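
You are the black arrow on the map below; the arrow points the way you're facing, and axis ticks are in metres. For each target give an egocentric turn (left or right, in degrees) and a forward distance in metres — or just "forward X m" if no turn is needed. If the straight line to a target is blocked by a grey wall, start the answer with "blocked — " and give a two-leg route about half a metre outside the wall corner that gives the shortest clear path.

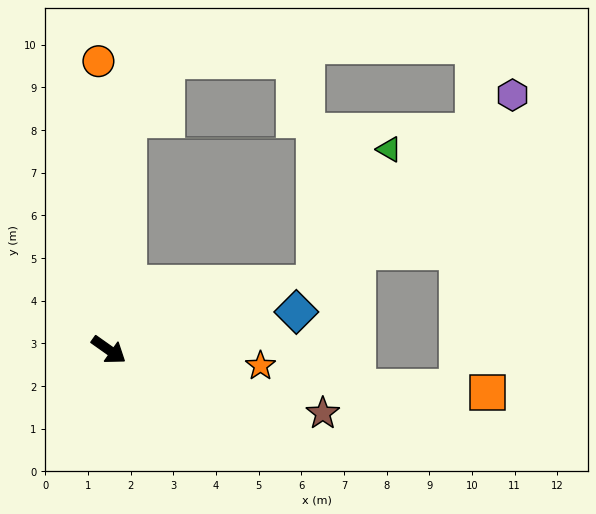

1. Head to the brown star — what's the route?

turn left 19°, forward 5.2 m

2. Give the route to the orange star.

turn left 29°, forward 3.6 m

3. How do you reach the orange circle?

turn left 127°, forward 6.8 m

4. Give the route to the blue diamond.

turn left 47°, forward 4.5 m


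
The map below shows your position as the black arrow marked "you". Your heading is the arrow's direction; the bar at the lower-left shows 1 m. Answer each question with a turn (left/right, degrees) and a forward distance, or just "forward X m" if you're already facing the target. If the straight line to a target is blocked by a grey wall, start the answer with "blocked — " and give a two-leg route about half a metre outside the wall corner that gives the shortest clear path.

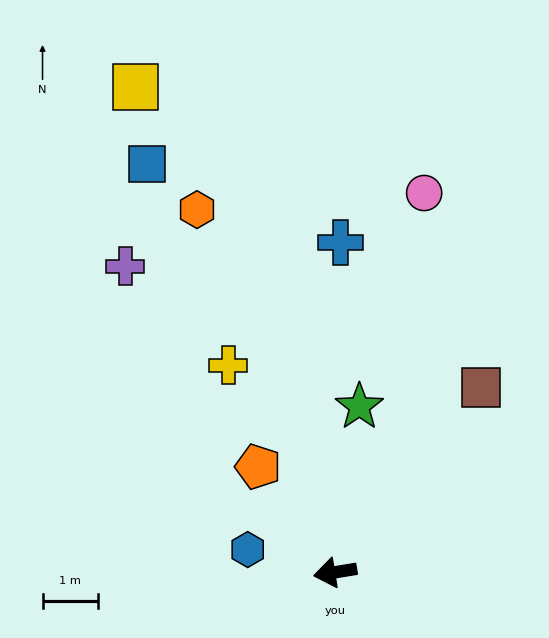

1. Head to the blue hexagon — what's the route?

turn right 24°, forward 1.6 m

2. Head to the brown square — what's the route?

turn right 138°, forward 4.2 m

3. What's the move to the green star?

turn right 108°, forward 3.0 m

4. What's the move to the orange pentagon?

turn right 63°, forward 2.3 m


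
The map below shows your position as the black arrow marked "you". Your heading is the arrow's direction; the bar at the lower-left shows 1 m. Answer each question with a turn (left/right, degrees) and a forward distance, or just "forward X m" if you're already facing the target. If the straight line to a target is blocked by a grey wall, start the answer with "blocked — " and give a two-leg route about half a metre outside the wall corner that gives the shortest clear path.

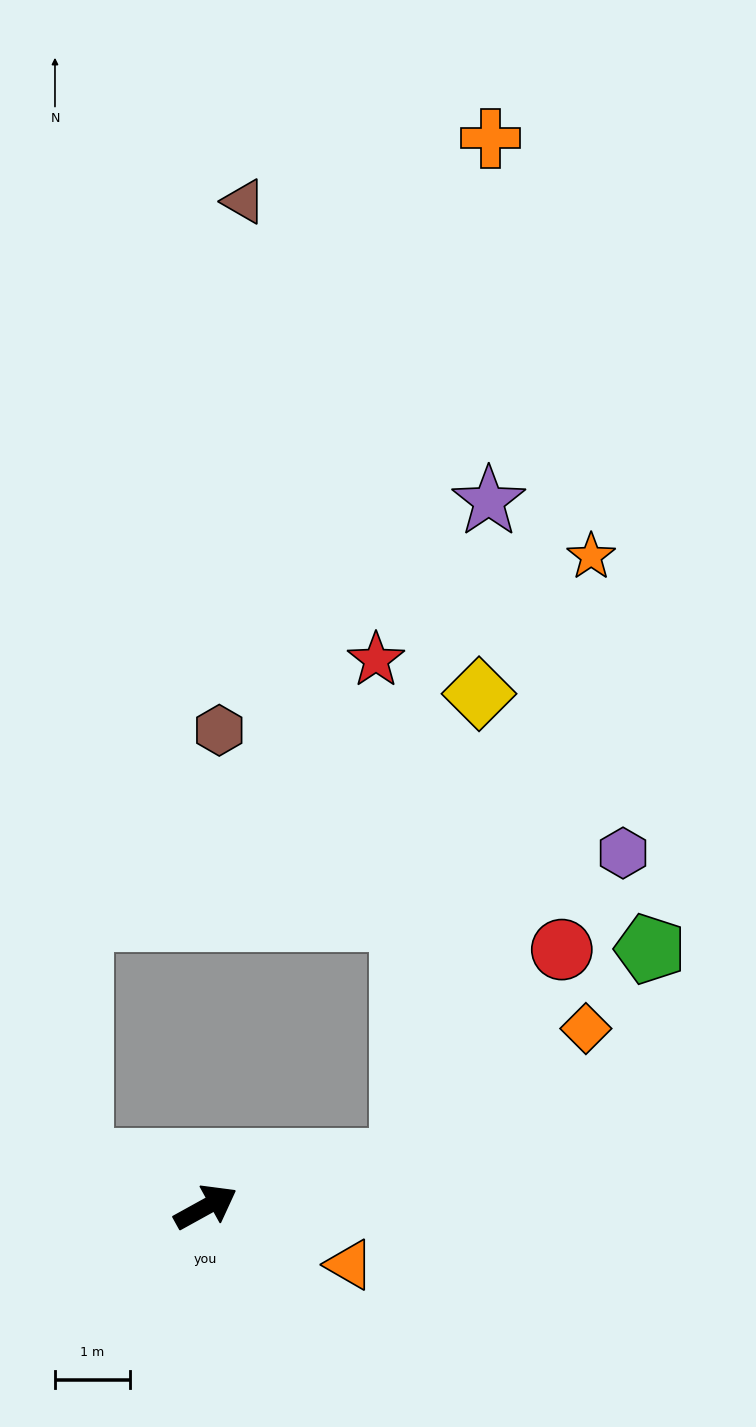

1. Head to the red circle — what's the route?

blocked — turn right 16°, forward 2.7 m, then turn left 40°, forward 3.5 m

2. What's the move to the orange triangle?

turn right 51°, forward 2.1 m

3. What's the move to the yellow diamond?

blocked — turn right 16°, forward 2.7 m, then turn left 68°, forward 6.3 m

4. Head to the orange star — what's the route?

blocked — turn right 16°, forward 2.7 m, then turn left 60°, forward 8.5 m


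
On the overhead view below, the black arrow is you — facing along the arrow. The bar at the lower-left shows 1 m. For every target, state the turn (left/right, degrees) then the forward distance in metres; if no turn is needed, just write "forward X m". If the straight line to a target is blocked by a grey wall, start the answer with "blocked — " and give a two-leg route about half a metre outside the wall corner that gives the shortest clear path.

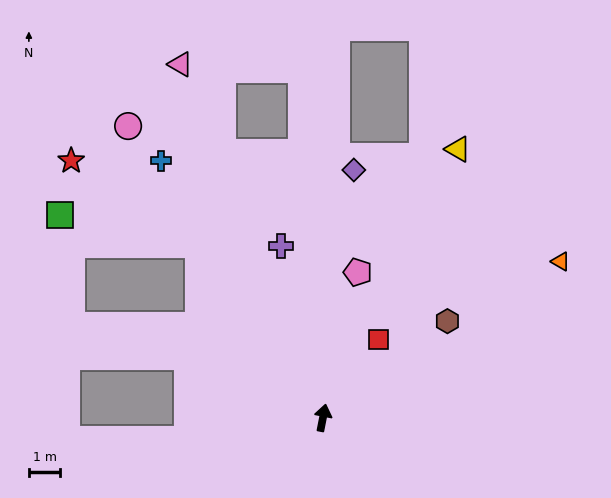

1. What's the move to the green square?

blocked — turn left 47°, forward 6.8 m, then turn left 42°, forward 4.5 m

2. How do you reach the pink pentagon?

turn right 2°, forward 4.8 m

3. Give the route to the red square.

turn right 24°, forward 3.1 m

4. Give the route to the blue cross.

turn left 43°, forward 9.7 m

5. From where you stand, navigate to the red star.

blocked — turn left 47°, forward 6.8 m, then turn left 21°, forward 4.8 m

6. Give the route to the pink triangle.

turn left 33°, forward 12.1 m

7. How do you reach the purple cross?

turn left 25°, forward 5.6 m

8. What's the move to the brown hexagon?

turn right 41°, forward 5.0 m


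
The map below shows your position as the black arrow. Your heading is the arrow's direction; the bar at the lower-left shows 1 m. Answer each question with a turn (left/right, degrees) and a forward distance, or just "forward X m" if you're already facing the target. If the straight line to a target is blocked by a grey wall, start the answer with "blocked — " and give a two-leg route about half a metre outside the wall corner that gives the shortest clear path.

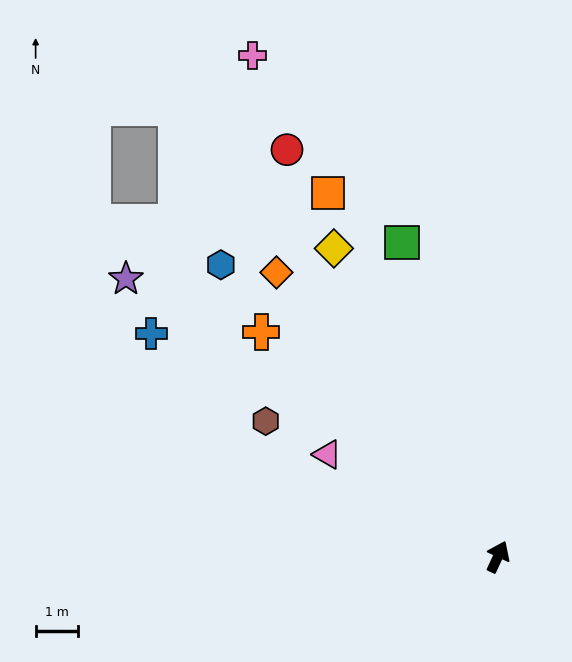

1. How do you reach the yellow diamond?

turn left 53°, forward 8.2 m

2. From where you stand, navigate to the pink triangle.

turn left 84°, forward 4.6 m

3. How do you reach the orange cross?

turn left 71°, forward 7.6 m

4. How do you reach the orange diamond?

turn left 63°, forward 8.4 m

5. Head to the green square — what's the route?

turn left 42°, forward 7.7 m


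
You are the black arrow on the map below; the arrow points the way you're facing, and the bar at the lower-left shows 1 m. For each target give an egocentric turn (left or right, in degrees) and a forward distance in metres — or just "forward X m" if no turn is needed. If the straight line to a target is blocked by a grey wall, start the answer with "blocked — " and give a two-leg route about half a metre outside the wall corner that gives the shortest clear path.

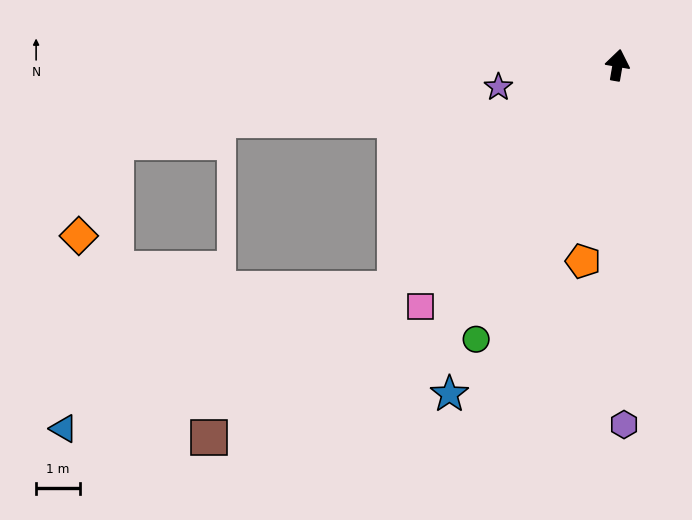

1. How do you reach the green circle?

turn left 162°, forward 7.0 m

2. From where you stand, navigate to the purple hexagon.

turn right 169°, forward 8.2 m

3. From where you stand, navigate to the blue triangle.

blocked — turn left 145°, forward 7.2 m, then turn right 23°, forward 8.2 m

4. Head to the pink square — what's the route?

turn left 151°, forward 7.1 m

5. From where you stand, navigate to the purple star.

turn left 110°, forward 2.8 m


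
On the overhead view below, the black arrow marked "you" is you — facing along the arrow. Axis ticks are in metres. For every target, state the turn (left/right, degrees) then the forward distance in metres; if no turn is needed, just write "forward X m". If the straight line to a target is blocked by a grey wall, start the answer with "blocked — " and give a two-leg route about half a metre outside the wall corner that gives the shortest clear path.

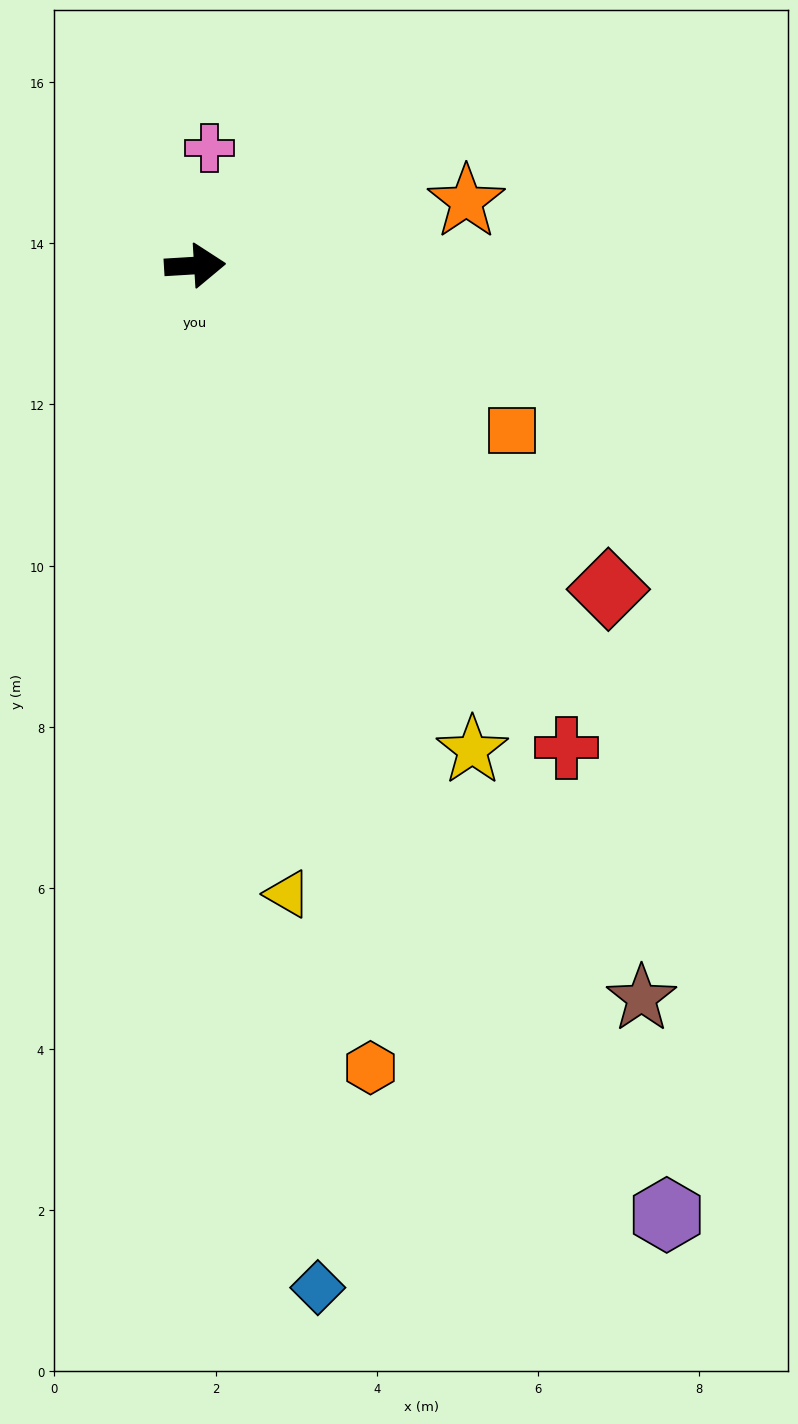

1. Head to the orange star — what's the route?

turn left 10°, forward 3.5 m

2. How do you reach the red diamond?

turn right 42°, forward 6.5 m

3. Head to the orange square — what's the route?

turn right 31°, forward 4.4 m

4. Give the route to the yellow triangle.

turn right 85°, forward 7.9 m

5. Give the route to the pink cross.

turn left 80°, forward 1.5 m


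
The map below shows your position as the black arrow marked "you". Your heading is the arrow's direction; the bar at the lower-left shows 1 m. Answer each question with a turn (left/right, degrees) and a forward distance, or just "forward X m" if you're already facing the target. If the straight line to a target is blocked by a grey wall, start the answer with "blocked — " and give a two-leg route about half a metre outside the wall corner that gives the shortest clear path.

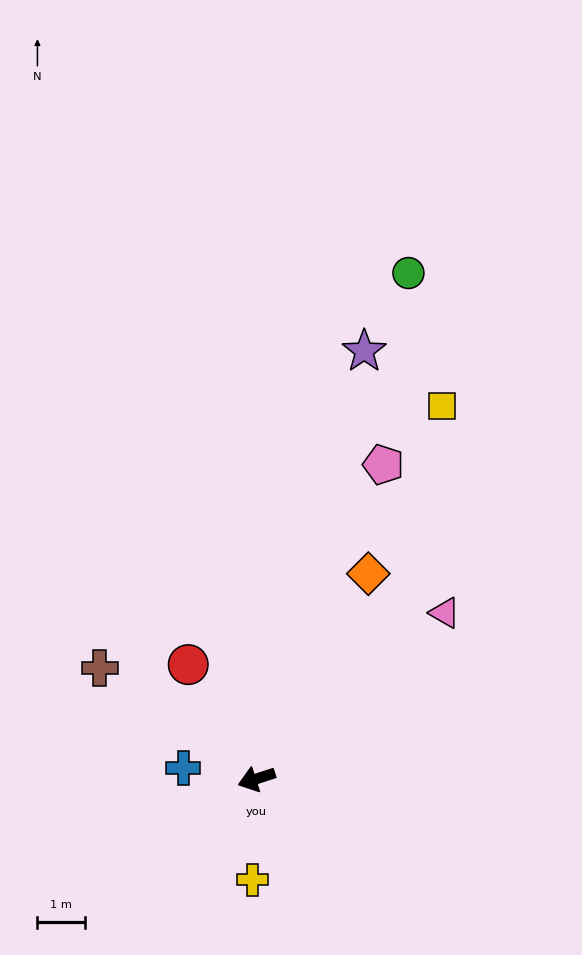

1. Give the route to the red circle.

turn right 77°, forward 2.8 m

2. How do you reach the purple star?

turn right 122°, forward 9.4 m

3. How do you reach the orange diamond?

turn right 137°, forward 5.0 m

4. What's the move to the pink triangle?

turn right 157°, forward 5.3 m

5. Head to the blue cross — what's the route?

turn right 27°, forward 1.6 m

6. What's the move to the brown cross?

turn right 53°, forward 4.1 m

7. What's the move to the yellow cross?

turn left 70°, forward 2.1 m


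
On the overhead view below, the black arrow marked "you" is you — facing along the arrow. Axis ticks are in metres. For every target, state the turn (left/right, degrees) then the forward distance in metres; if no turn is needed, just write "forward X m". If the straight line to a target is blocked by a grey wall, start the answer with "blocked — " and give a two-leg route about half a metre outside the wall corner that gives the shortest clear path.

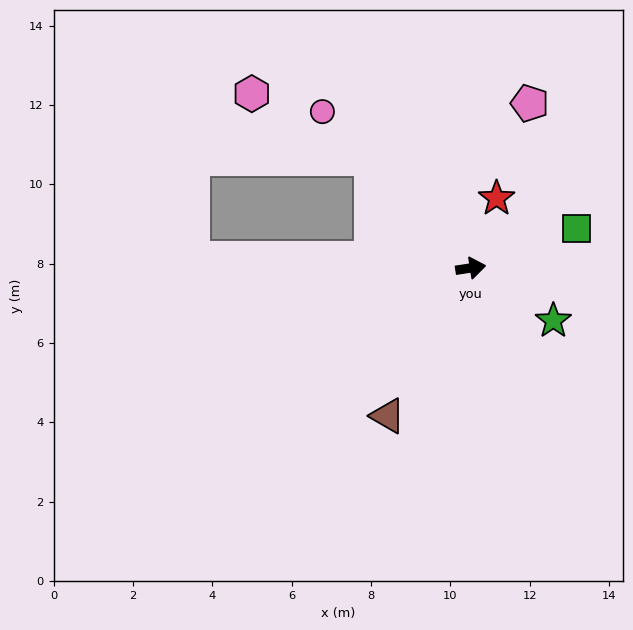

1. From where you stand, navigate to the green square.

turn left 12°, forward 2.9 m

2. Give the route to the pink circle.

turn left 125°, forward 5.4 m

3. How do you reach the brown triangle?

turn right 128°, forward 4.3 m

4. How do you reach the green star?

turn right 41°, forward 2.5 m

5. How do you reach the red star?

turn left 61°, forward 1.9 m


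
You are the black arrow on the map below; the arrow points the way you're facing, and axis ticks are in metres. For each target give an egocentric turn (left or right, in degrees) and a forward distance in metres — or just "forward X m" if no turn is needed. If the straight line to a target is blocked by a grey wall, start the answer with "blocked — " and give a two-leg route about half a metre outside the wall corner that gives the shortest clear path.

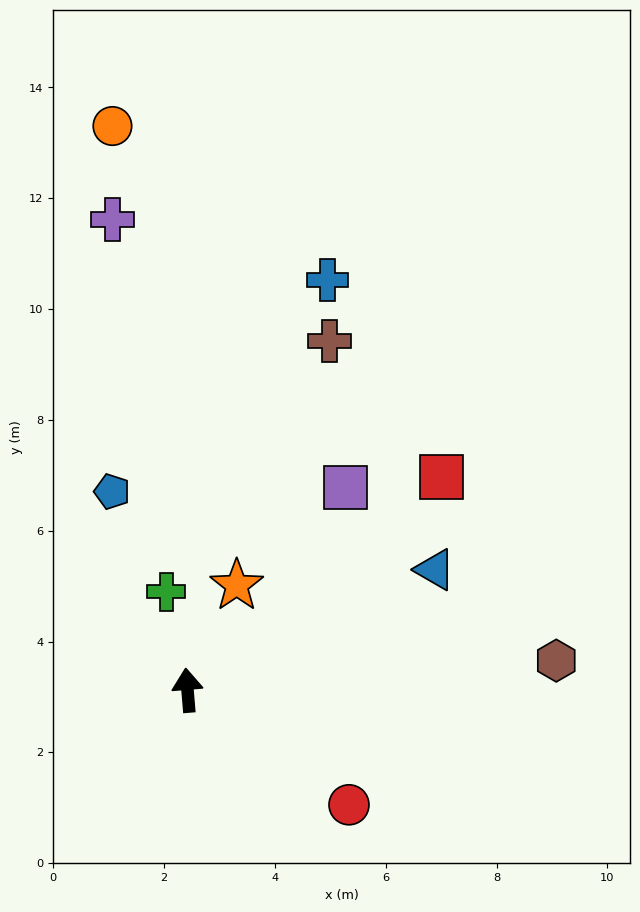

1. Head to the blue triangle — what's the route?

turn right 69°, forward 5.0 m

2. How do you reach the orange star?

turn right 30°, forward 2.1 m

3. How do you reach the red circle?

turn right 130°, forward 3.6 m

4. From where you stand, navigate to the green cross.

turn left 7°, forward 1.8 m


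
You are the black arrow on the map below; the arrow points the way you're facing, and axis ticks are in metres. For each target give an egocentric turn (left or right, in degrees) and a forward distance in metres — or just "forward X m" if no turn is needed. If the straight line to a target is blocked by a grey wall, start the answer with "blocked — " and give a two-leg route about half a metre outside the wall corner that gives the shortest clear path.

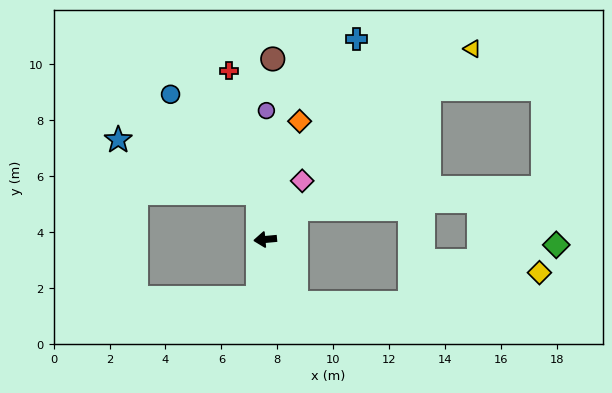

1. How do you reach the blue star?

blocked — turn right 86°, forward 1.7 m, then turn left 60°, forward 5.3 m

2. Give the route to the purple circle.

turn right 96°, forward 4.6 m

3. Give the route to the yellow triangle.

turn right 143°, forward 10.1 m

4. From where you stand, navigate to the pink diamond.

turn right 128°, forward 2.5 m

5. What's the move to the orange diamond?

turn right 111°, forward 4.4 m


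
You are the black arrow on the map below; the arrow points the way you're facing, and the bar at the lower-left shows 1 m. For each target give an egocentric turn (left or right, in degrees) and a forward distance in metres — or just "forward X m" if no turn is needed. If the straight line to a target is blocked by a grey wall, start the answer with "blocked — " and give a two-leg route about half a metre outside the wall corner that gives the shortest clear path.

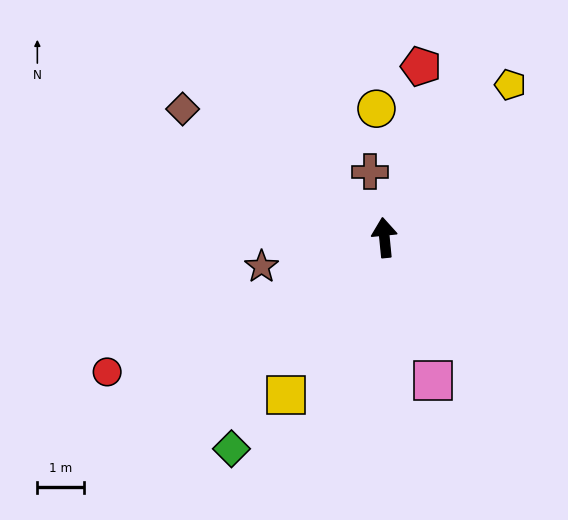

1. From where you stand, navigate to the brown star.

turn left 98°, forward 2.7 m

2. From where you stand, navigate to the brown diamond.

turn left 52°, forward 5.2 m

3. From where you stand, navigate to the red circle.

turn left 110°, forward 6.7 m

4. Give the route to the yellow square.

turn left 142°, forward 4.0 m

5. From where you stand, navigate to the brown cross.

turn left 7°, forward 1.5 m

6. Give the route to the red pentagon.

turn right 18°, forward 3.8 m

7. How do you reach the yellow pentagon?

turn right 45°, forward 4.3 m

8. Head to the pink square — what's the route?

turn right 167°, forward 3.3 m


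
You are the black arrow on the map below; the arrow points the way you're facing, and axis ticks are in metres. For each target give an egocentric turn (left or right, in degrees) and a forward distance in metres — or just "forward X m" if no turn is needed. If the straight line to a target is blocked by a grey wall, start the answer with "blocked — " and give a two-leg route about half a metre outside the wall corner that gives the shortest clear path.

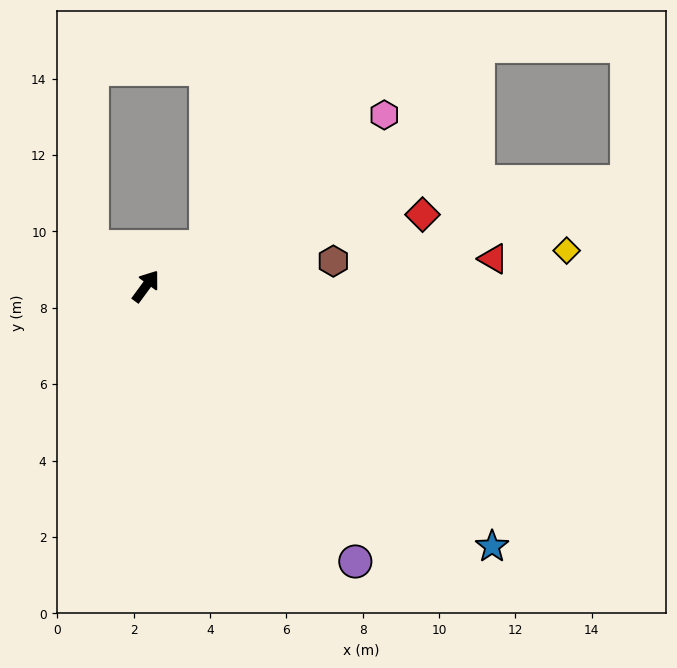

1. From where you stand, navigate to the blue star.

turn right 91°, forward 11.3 m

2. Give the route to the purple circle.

turn right 107°, forward 9.1 m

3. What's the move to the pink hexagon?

turn right 18°, forward 7.7 m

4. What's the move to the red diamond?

turn right 39°, forward 7.5 m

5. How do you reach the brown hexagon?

turn right 46°, forward 5.0 m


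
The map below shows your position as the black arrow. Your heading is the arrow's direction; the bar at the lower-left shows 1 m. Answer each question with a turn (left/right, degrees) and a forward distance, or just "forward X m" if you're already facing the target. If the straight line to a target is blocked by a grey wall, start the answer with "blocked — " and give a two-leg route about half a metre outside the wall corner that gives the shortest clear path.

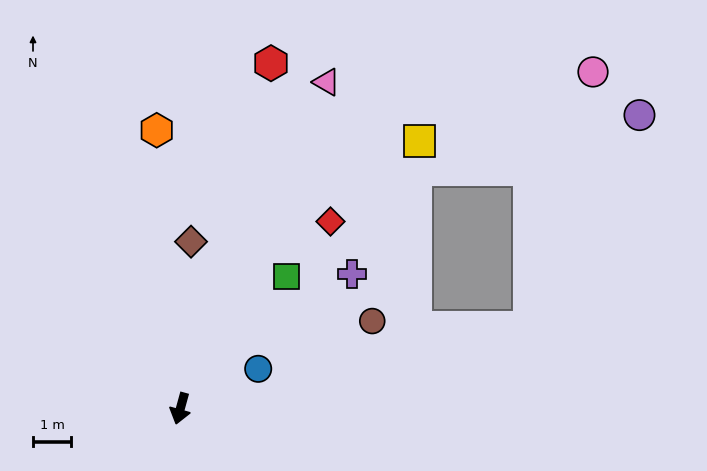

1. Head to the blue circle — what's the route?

turn left 132°, forward 2.3 m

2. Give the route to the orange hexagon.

turn right 160°, forward 7.4 m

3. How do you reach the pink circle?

blocked — turn left 119°, forward 9.5 m, then turn left 62°, forward 6.9 m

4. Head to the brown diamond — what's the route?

turn right 168°, forward 4.4 m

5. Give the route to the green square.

turn left 157°, forward 4.5 m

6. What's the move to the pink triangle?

turn left 171°, forward 9.4 m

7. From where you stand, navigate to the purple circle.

blocked — turn left 119°, forward 9.5 m, then turn left 49°, forward 6.3 m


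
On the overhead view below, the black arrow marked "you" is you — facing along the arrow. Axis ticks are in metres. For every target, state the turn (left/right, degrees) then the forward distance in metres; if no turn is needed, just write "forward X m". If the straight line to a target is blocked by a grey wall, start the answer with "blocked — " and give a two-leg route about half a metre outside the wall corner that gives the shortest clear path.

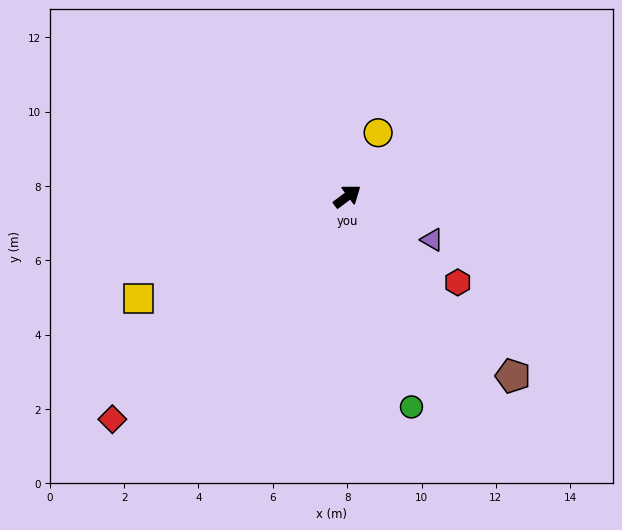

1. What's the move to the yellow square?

turn left 169°, forward 6.2 m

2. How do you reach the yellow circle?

turn left 27°, forward 1.9 m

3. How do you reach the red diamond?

turn right 173°, forward 8.7 m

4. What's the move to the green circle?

turn right 110°, forward 5.9 m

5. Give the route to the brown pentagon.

turn right 84°, forward 6.6 m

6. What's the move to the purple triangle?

turn right 64°, forward 2.6 m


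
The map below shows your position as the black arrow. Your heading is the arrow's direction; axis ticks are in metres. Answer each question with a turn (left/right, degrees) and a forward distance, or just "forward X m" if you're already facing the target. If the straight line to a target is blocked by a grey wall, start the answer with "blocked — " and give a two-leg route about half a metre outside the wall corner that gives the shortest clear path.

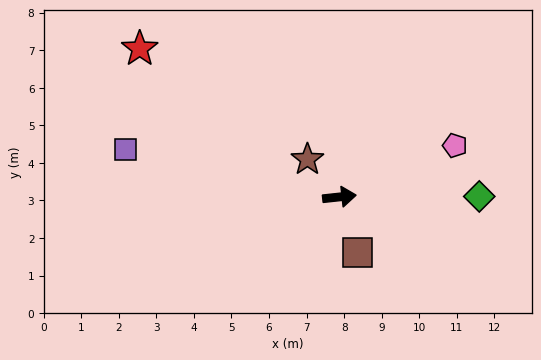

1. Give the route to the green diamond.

turn right 6°, forward 3.7 m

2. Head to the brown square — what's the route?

turn right 78°, forward 1.6 m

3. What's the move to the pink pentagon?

turn left 18°, forward 3.4 m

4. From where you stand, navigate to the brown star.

turn left 124°, forward 1.3 m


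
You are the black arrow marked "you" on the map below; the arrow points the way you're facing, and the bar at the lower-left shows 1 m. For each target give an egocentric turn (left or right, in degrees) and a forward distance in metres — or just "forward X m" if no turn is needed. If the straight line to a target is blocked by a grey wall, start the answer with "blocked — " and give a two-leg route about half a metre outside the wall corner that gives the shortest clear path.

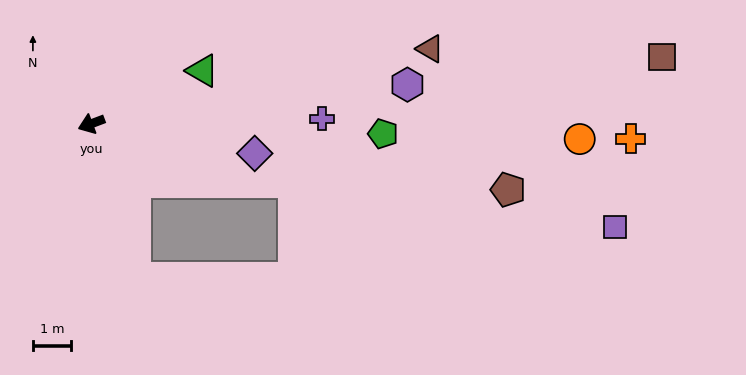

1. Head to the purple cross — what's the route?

turn left 161°, forward 6.1 m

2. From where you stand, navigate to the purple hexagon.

turn left 166°, forward 8.4 m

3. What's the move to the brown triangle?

turn left 172°, forward 9.2 m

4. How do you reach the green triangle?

turn right 175°, forward 3.3 m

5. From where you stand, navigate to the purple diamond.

turn left 149°, forward 4.4 m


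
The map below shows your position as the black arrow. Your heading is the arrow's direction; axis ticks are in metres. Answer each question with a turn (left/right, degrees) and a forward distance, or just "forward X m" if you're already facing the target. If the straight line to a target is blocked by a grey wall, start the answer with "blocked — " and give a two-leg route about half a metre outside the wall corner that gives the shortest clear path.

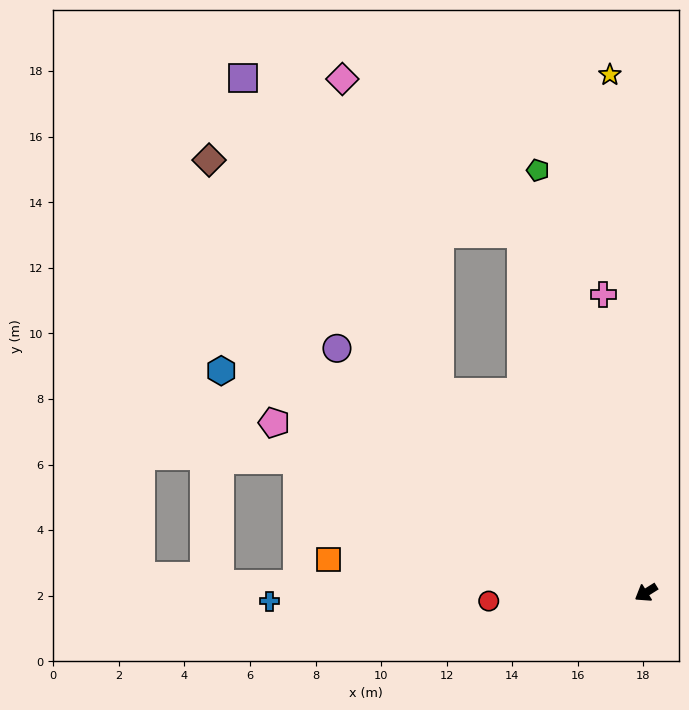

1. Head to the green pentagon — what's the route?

turn right 108°, forward 13.3 m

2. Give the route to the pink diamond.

blocked — turn right 77°, forward 8.8 m, then turn right 28°, forward 10.0 m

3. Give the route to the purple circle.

turn right 70°, forward 12.0 m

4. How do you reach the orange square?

turn right 38°, forward 9.7 m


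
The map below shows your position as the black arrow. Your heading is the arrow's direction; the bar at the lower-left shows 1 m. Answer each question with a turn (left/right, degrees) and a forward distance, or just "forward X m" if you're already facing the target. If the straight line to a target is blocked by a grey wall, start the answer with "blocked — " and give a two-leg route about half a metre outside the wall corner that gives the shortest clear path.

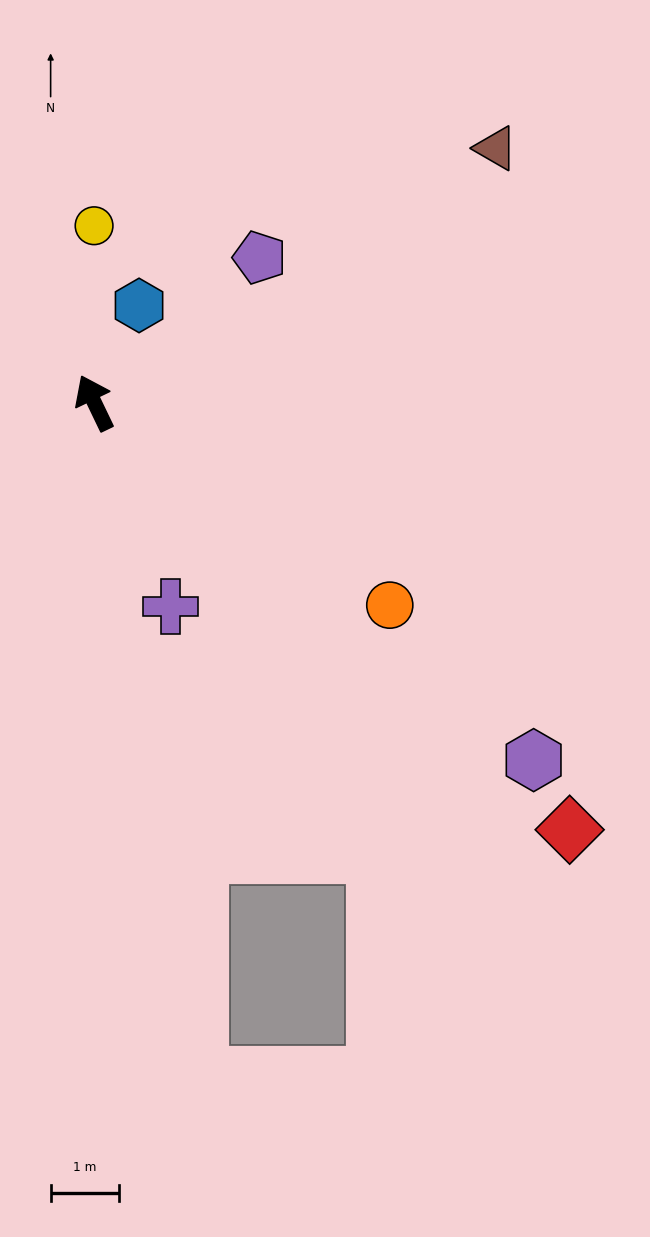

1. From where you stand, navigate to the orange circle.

turn right 150°, forward 5.2 m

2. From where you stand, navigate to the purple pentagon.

turn right 74°, forward 3.2 m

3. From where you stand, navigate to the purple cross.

turn left 175°, forward 3.2 m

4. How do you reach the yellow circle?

turn right 26°, forward 2.6 m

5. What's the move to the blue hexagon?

turn right 50°, forward 1.6 m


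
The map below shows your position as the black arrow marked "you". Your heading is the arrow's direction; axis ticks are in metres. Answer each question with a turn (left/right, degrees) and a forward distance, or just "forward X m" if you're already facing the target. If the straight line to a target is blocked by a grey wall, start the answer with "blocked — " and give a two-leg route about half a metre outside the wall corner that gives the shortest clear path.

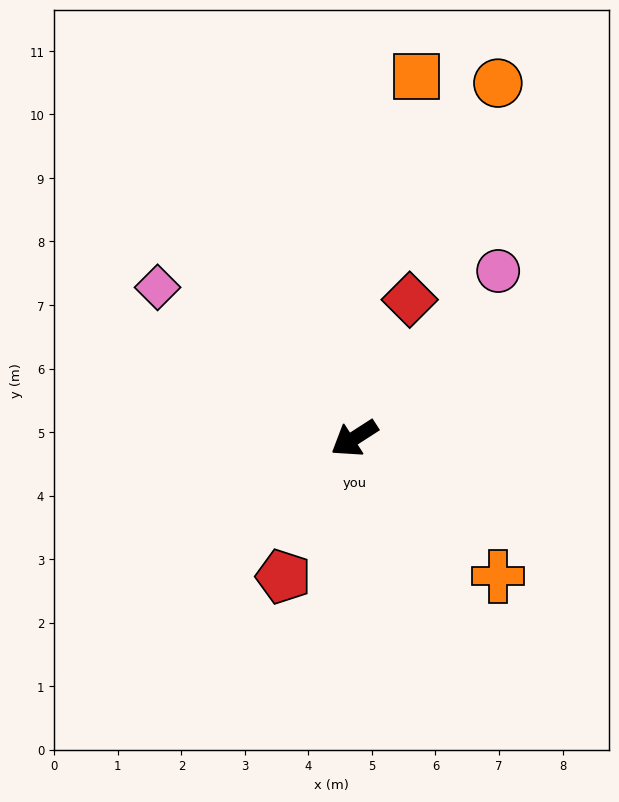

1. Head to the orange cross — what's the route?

turn left 103°, forward 3.1 m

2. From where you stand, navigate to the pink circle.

turn right 163°, forward 3.5 m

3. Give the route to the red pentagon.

turn left 30°, forward 2.4 m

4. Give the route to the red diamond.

turn right 145°, forward 2.4 m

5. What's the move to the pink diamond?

turn right 70°, forward 3.9 m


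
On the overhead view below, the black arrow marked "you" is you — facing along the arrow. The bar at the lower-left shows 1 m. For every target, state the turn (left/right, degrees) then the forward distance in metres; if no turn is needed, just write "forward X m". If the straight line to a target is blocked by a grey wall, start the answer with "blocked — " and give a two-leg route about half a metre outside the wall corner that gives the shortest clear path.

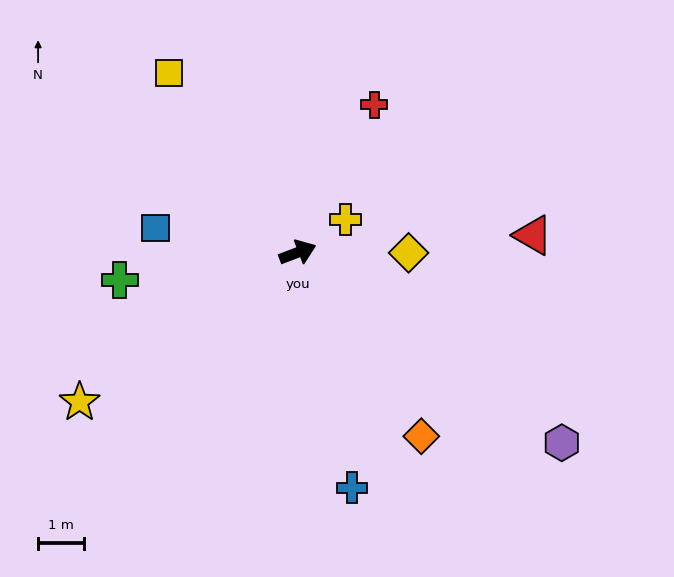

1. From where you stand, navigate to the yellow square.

turn left 105°, forward 4.8 m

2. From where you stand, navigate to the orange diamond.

turn right 77°, forward 4.8 m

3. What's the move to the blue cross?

turn right 98°, forward 5.3 m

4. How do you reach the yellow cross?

turn left 14°, forward 1.3 m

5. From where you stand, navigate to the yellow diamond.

turn right 21°, forward 2.4 m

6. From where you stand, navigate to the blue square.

turn left 149°, forward 3.2 m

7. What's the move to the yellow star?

turn right 166°, forward 5.8 m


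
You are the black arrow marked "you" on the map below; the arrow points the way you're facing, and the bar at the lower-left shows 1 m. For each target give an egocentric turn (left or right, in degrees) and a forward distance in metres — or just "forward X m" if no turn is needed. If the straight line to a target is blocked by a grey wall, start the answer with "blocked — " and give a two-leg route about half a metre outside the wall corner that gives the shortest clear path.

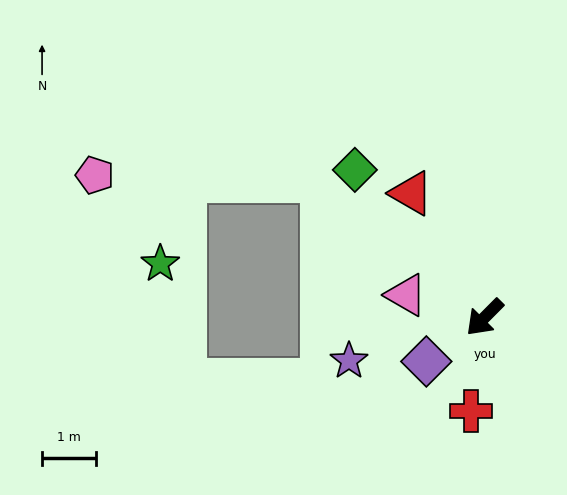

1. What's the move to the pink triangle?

turn right 61°, forward 1.5 m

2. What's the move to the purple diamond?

turn right 8°, forward 1.4 m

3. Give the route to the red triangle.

turn right 105°, forward 2.7 m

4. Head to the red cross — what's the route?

turn left 37°, forward 1.8 m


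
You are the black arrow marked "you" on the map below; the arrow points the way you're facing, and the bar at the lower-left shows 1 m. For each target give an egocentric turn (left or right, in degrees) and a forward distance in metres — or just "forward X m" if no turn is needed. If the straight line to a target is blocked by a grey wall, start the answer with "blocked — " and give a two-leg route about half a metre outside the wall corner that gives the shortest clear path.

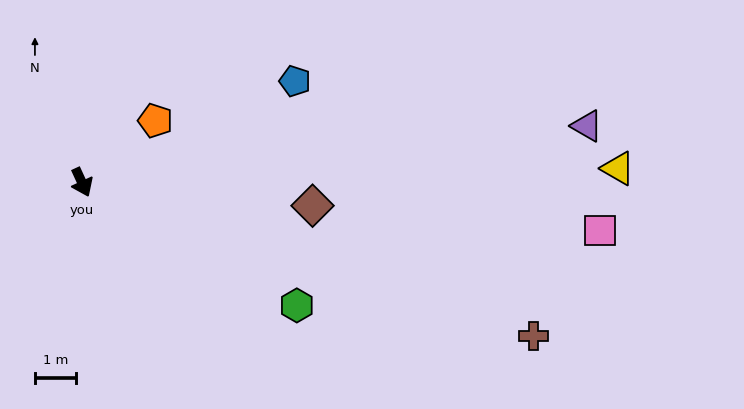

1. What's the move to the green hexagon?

turn left 36°, forward 6.1 m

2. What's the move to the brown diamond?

turn left 60°, forward 5.7 m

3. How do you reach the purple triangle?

turn left 72°, forward 12.5 m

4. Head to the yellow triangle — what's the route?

turn left 67°, forward 13.2 m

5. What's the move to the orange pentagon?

turn left 105°, forward 2.4 m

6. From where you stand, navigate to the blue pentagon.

turn left 91°, forward 5.8 m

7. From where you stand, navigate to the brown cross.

turn left 47°, forward 11.7 m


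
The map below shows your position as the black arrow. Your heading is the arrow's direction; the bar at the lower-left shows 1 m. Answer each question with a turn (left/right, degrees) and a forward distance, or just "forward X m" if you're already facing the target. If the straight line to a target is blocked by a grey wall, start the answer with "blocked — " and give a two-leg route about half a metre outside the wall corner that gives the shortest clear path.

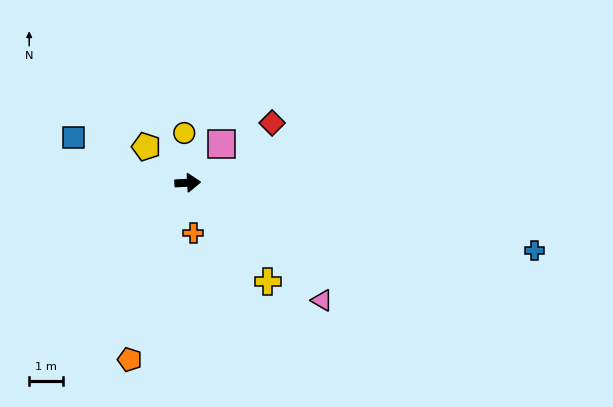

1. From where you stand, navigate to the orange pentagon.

turn right 111°, forward 5.6 m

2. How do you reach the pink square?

turn left 46°, forward 1.5 m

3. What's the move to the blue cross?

turn right 14°, forward 10.5 m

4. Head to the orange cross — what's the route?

turn right 87°, forward 1.5 m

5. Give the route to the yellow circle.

turn left 91°, forward 1.5 m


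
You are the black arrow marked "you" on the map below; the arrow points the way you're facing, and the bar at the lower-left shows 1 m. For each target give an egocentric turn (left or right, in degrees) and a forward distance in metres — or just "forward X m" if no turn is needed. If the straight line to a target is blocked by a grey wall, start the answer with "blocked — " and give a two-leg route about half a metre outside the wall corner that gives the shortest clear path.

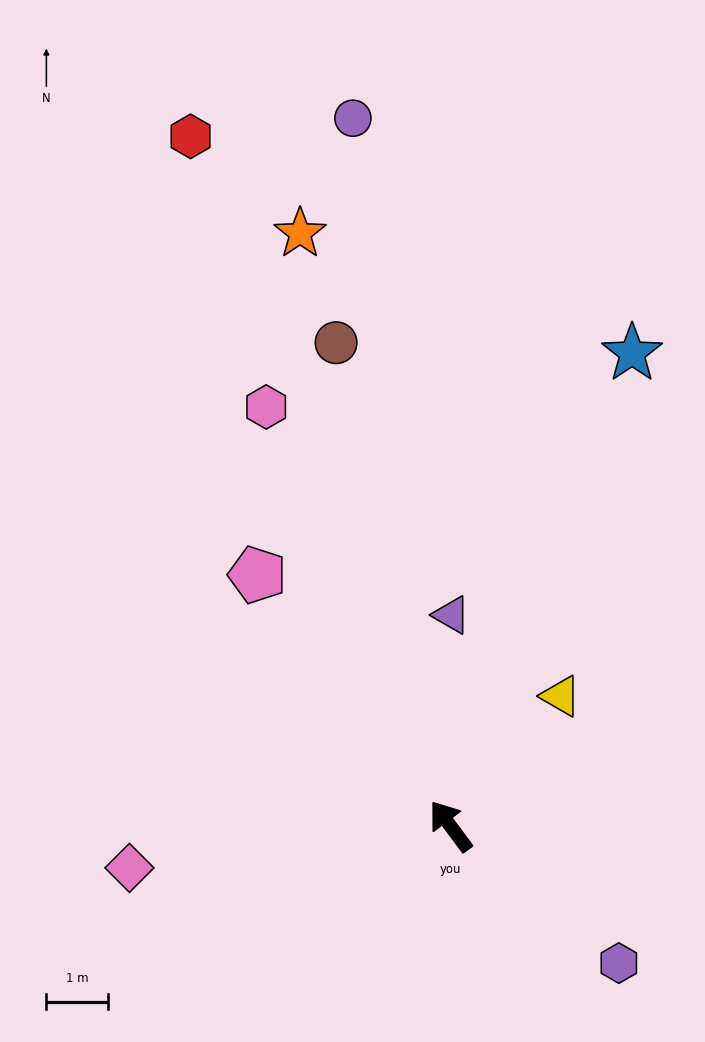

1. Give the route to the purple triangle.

turn right 37°, forward 3.4 m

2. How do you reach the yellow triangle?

turn right 77°, forward 2.8 m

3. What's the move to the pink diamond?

turn left 61°, forward 5.2 m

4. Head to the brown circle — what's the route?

turn right 23°, forward 8.1 m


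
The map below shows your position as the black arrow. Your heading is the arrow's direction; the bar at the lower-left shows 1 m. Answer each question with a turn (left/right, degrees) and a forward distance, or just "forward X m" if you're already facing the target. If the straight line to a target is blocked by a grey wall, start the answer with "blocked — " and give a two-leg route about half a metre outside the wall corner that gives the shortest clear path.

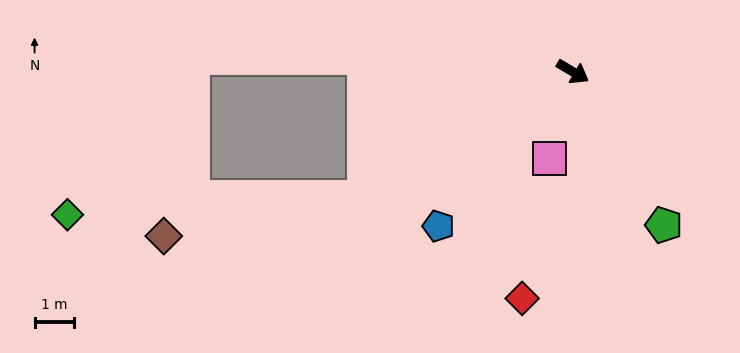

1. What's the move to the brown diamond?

blocked — turn right 118°, forward 6.2 m, then turn right 20°, forward 5.2 m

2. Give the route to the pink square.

turn right 74°, forward 2.3 m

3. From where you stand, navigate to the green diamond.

blocked — turn right 118°, forward 6.2 m, then turn right 28°, forward 7.6 m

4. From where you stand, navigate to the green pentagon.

turn right 29°, forward 4.5 m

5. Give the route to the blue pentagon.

turn right 100°, forward 5.2 m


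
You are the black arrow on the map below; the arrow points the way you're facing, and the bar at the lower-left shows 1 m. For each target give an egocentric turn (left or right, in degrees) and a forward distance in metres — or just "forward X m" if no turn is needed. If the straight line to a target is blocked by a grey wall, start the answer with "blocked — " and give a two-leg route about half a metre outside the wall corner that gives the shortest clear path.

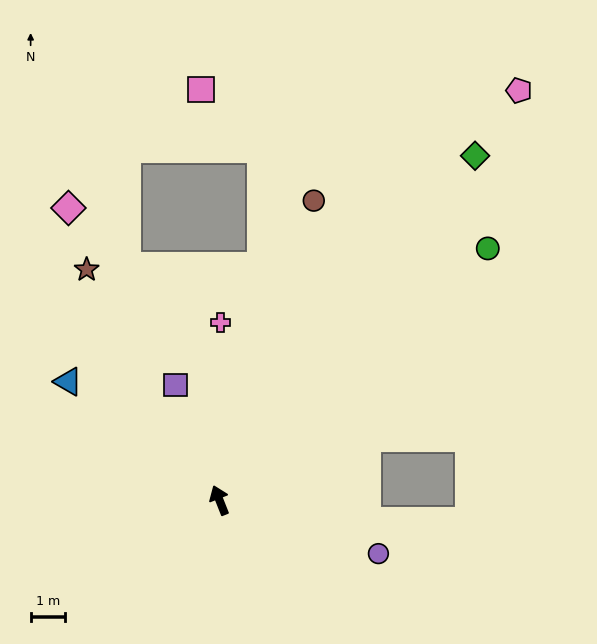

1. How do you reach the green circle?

turn right 68°, forward 10.7 m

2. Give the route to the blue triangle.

turn left 30°, forward 5.6 m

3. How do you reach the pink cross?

turn right 22°, forward 5.2 m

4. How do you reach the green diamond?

turn right 58°, forward 12.5 m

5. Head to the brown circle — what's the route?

turn right 39°, forward 9.2 m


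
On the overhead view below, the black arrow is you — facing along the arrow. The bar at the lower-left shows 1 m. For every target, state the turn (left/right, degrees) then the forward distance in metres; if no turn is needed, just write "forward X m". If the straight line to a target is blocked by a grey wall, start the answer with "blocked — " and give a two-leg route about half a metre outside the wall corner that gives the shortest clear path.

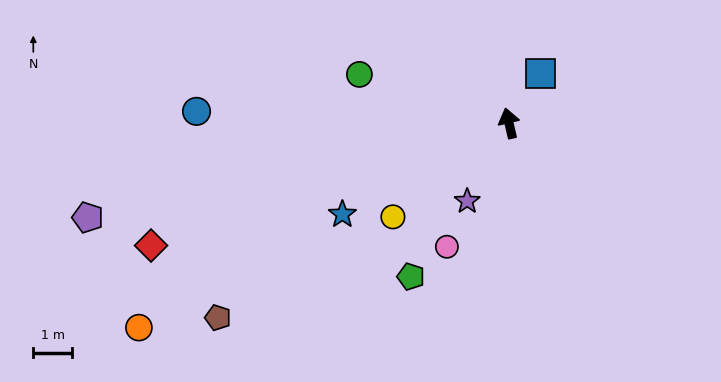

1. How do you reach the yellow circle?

turn left 116°, forward 3.8 m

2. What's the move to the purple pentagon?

turn left 89°, forward 11.1 m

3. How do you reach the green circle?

turn left 59°, forward 4.1 m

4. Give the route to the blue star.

turn left 106°, forward 4.9 m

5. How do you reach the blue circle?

turn left 75°, forward 8.1 m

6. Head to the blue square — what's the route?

turn right 46°, forward 1.5 m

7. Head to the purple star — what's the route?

turn left 139°, forward 2.3 m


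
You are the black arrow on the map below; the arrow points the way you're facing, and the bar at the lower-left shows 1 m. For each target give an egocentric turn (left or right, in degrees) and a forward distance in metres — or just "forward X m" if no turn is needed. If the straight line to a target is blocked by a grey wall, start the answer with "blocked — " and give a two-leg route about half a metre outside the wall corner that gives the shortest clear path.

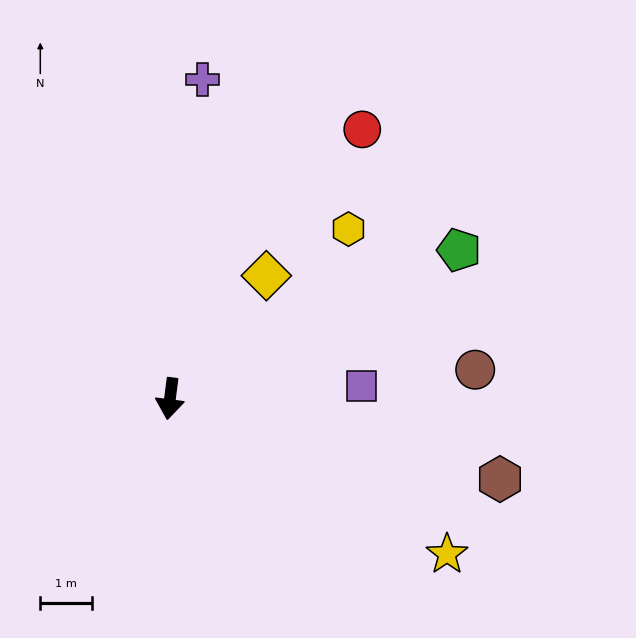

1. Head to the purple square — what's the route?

turn left 101°, forward 3.7 m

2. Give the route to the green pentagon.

turn left 124°, forward 6.3 m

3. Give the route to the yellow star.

turn left 68°, forward 6.1 m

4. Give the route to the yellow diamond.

turn left 149°, forward 3.0 m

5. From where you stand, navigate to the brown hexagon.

turn left 84°, forward 6.5 m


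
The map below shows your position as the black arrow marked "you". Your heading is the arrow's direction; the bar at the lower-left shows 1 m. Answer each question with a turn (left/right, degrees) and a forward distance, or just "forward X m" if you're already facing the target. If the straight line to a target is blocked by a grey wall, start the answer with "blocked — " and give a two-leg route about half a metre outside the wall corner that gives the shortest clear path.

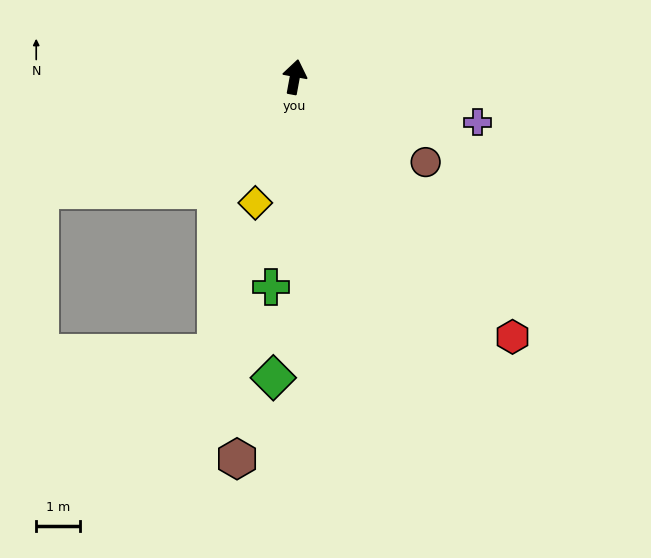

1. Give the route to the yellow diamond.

turn left 173°, forward 3.0 m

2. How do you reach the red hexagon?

turn right 130°, forward 7.8 m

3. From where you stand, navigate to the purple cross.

turn right 94°, forward 4.3 m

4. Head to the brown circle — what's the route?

turn right 113°, forward 3.6 m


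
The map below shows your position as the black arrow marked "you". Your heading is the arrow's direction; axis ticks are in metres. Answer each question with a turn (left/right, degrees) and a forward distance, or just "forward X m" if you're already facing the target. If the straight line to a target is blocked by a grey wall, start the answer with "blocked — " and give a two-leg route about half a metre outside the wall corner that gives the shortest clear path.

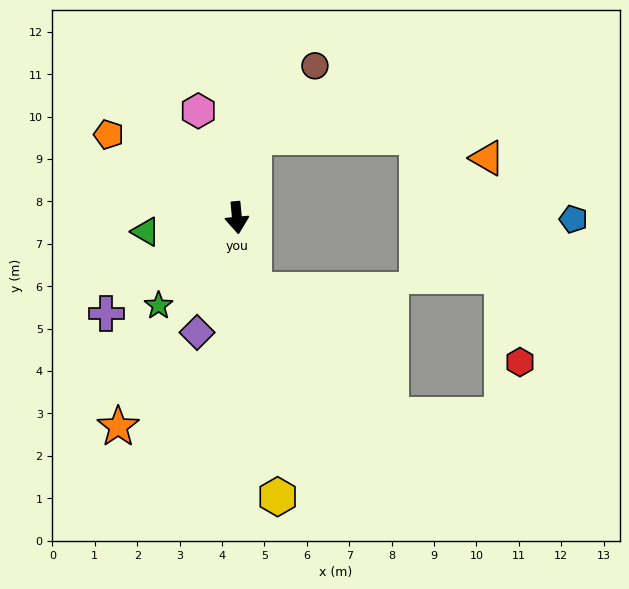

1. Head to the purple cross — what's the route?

turn right 59°, forward 3.8 m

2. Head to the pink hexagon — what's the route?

turn right 165°, forward 2.7 m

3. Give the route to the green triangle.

turn right 87°, forward 2.2 m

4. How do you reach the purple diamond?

turn right 24°, forward 2.9 m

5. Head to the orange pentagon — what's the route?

turn right 128°, forward 3.6 m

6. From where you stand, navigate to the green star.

turn right 47°, forward 2.8 m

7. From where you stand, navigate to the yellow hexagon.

turn left 3°, forward 6.6 m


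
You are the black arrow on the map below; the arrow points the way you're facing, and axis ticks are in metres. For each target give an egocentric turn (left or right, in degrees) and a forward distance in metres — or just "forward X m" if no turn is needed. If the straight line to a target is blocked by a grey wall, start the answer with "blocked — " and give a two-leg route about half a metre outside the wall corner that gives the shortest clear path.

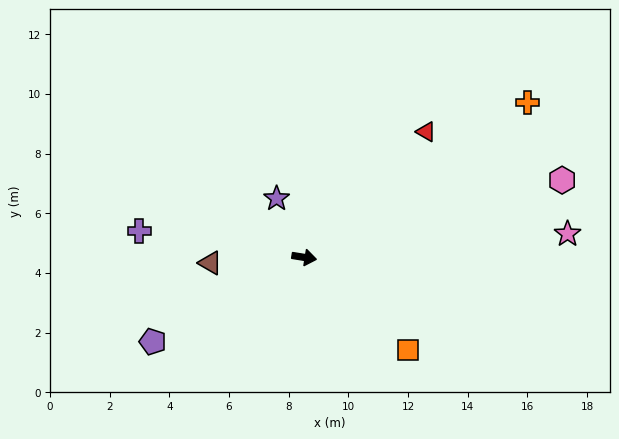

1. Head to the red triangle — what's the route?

turn left 55°, forward 5.9 m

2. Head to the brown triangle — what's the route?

turn right 167°, forward 3.2 m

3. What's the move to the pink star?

turn left 14°, forward 8.9 m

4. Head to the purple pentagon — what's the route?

turn right 142°, forward 5.8 m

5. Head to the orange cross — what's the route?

turn left 44°, forward 9.1 m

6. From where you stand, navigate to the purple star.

turn left 124°, forward 2.2 m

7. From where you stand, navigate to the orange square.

turn right 33°, forward 4.7 m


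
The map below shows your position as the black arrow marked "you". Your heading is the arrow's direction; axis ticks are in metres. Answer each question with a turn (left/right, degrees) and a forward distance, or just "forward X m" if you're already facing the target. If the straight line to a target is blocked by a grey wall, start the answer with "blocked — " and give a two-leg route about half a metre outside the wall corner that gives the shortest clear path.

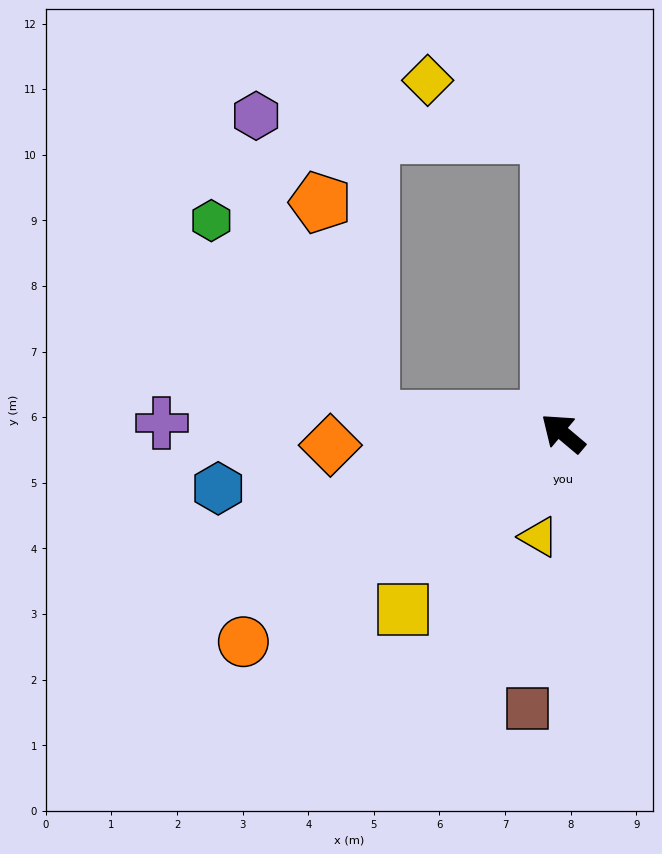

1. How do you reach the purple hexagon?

blocked — turn right 47°, forward 4.5 m, then turn left 83°, forward 4.5 m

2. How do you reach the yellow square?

turn left 88°, forward 3.6 m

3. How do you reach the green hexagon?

blocked — turn left 36°, forward 2.9 m, then turn right 47°, forward 3.9 m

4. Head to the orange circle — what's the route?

turn left 73°, forward 5.8 m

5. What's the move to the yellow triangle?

turn left 117°, forward 1.6 m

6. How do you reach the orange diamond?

turn left 43°, forward 3.5 m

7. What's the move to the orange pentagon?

blocked — turn left 36°, forward 2.9 m, then turn right 73°, forward 3.4 m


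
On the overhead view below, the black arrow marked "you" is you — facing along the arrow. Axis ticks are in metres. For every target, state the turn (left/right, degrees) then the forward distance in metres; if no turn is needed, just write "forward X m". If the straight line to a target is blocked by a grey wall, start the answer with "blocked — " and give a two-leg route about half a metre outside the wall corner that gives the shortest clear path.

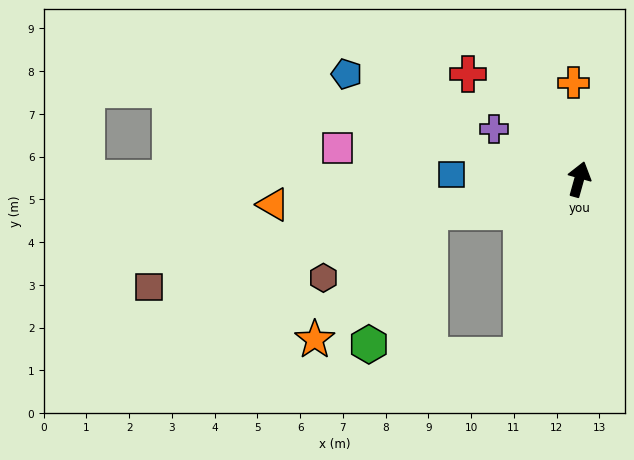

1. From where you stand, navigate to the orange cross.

turn left 19°, forward 2.3 m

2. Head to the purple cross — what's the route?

turn left 75°, forward 2.3 m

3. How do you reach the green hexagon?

blocked — turn left 118°, forward 3.6 m, then turn left 53°, forward 3.4 m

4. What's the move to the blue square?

turn left 103°, forward 3.0 m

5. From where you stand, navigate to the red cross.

turn left 62°, forward 3.6 m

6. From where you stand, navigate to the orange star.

blocked — turn left 118°, forward 3.6 m, then turn left 36°, forward 4.0 m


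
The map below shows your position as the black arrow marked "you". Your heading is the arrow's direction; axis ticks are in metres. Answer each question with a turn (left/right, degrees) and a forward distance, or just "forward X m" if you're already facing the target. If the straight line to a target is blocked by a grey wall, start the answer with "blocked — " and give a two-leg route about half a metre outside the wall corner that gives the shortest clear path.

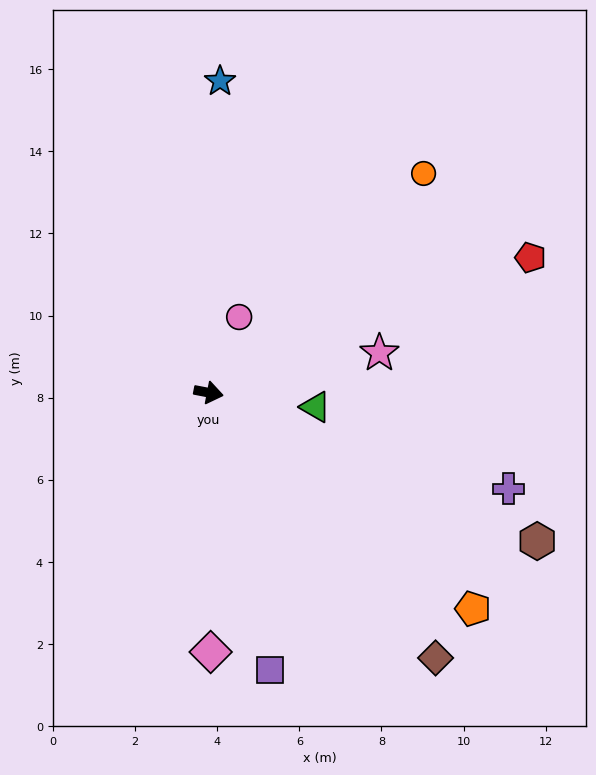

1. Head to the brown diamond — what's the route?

turn right 39°, forward 8.5 m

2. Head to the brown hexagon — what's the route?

turn right 13°, forward 8.8 m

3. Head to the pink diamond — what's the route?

turn right 79°, forward 6.3 m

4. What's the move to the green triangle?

turn left 3°, forward 2.6 m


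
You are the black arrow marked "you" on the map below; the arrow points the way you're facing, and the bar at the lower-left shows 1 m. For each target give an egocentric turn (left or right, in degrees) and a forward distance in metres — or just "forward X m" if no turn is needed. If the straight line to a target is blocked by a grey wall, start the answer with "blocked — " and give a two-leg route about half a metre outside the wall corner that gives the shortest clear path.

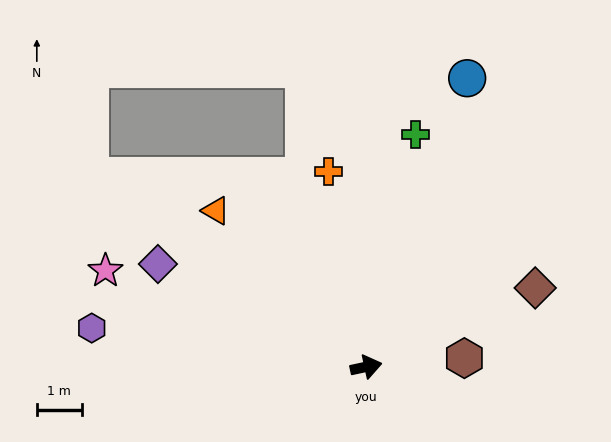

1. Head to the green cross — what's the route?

turn left 66°, forward 5.3 m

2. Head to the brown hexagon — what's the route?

turn right 7°, forward 2.2 m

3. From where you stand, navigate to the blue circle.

turn left 59°, forward 6.8 m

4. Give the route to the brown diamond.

turn left 13°, forward 4.2 m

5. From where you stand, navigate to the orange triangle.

turn left 122°, forward 4.8 m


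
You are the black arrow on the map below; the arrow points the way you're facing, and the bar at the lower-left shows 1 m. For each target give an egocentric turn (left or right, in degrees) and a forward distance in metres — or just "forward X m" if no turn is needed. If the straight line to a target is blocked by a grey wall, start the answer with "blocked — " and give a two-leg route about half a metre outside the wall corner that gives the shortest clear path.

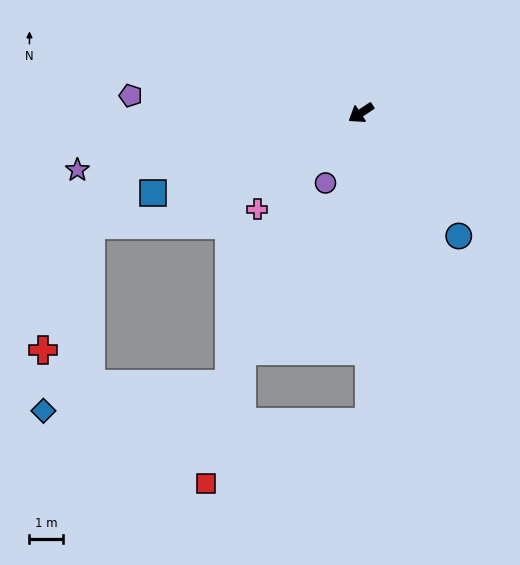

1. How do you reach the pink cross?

turn left 10°, forward 4.2 m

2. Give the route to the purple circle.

turn left 30°, forward 2.3 m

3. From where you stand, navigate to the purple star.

turn right 22°, forward 8.6 m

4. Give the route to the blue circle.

turn left 95°, forward 4.7 m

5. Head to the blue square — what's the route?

turn right 12°, forward 6.6 m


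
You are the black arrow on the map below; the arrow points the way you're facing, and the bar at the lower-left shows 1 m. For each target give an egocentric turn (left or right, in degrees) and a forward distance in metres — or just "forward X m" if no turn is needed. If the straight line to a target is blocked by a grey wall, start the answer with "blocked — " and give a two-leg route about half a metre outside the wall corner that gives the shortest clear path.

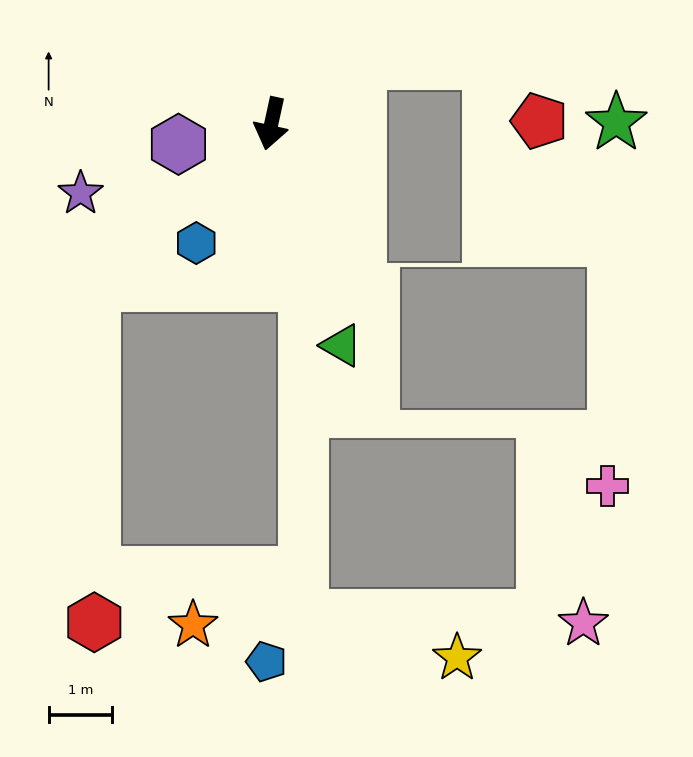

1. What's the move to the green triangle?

turn left 30°, forward 3.7 m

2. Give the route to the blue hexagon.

turn right 20°, forward 2.2 m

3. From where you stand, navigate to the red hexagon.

blocked — turn right 36°, forward 3.8 m, then turn left 49°, forward 5.3 m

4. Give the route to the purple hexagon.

turn right 65°, forward 1.5 m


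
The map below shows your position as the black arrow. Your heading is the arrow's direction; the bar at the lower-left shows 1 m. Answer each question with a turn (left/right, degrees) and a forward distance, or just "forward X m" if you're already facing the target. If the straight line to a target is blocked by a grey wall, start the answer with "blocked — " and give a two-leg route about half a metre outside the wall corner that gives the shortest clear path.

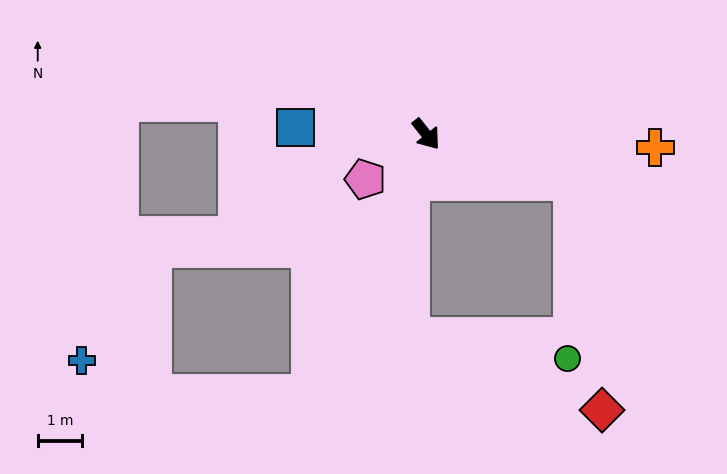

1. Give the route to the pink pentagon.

turn right 92°, forward 1.7 m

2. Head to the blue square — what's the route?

turn right 131°, forward 2.9 m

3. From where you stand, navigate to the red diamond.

blocked — turn left 34°, forward 3.4 m, then turn right 65°, forward 5.2 m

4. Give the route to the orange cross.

turn left 48°, forward 5.1 m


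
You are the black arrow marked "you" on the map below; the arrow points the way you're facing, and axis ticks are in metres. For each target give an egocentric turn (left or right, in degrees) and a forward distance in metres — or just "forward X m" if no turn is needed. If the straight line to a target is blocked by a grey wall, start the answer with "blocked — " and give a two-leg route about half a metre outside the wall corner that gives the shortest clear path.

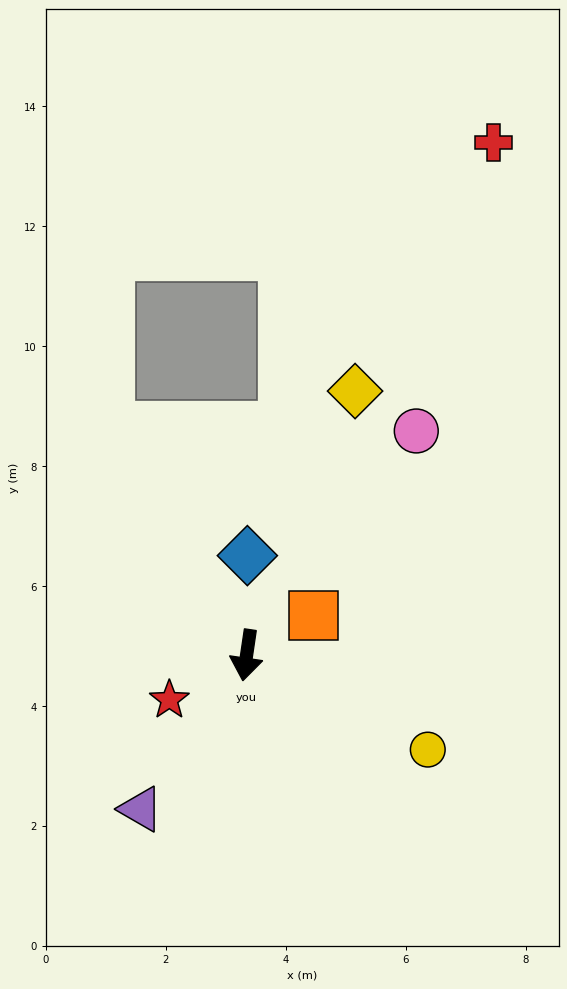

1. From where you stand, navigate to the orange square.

turn left 129°, forward 1.3 m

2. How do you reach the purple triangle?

turn right 26°, forward 3.1 m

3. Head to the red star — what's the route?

turn right 52°, forward 1.5 m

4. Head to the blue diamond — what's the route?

turn right 172°, forward 1.7 m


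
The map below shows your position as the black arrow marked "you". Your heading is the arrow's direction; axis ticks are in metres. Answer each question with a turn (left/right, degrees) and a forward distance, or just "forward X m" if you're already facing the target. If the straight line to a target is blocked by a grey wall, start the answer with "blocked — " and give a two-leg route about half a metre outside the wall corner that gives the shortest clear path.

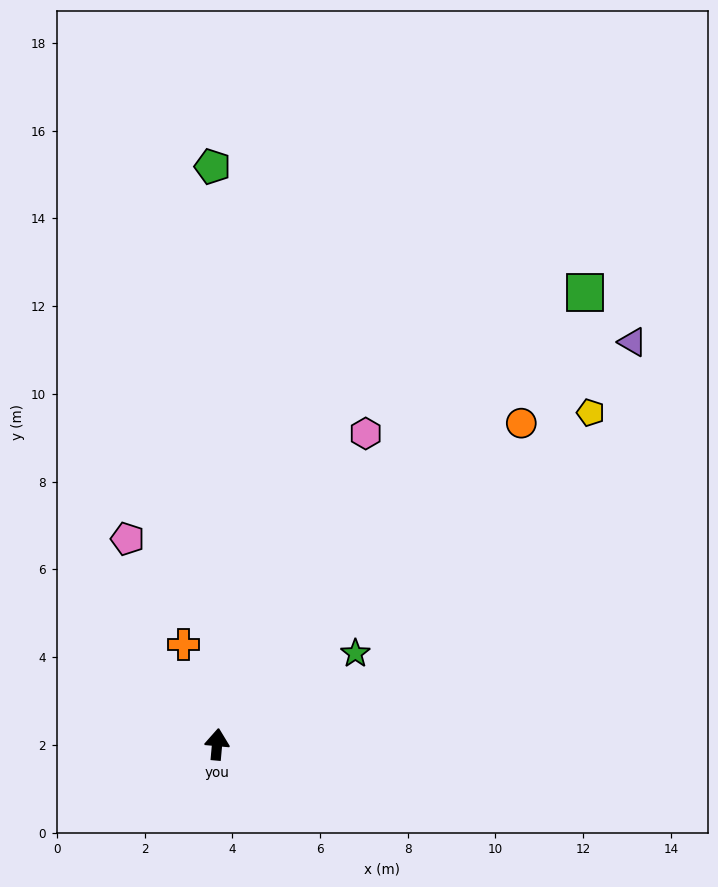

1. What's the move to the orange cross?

turn left 24°, forward 2.4 m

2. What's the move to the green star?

turn right 51°, forward 3.8 m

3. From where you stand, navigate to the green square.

turn right 34°, forward 13.3 m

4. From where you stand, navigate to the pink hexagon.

turn right 20°, forward 7.9 m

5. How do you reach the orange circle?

turn right 38°, forward 10.1 m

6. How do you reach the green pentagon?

turn left 6°, forward 13.2 m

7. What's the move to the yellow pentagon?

turn right 43°, forward 11.4 m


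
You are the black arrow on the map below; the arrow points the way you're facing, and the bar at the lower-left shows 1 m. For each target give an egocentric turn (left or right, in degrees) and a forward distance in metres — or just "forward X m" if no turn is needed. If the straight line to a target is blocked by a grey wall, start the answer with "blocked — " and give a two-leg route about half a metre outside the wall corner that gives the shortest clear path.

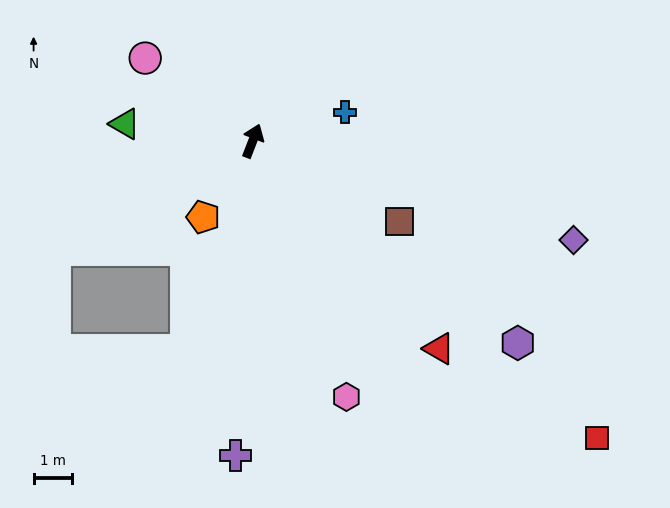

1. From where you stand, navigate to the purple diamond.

turn right 86°, forward 8.8 m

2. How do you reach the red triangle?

turn right 117°, forward 7.4 m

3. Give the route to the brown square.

turn right 98°, forward 4.4 m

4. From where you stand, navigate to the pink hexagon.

turn right 139°, forward 7.2 m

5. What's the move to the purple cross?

turn right 162°, forward 8.3 m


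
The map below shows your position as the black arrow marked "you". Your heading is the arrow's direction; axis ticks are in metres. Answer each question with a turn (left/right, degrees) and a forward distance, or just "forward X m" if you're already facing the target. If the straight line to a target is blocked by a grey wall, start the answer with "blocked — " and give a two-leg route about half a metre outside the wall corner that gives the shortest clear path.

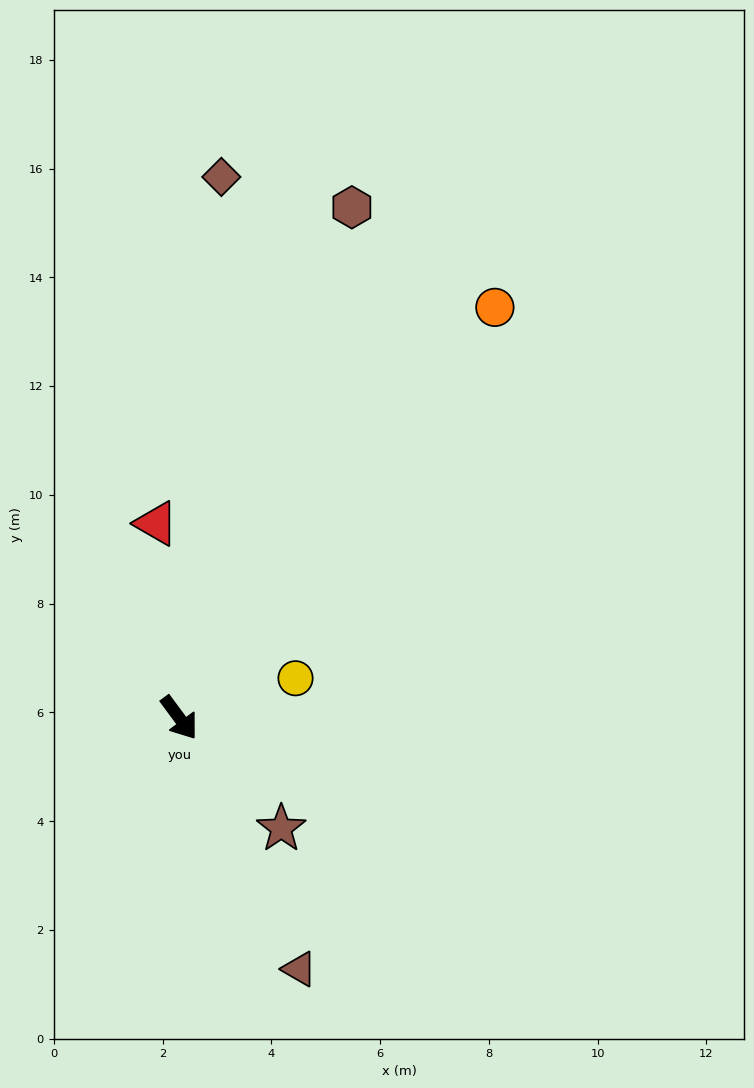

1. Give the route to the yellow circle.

turn left 72°, forward 2.3 m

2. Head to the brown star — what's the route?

turn left 6°, forward 2.8 m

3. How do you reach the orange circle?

turn left 106°, forward 9.5 m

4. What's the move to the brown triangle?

turn right 11°, forward 5.1 m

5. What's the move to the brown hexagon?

turn left 125°, forward 9.9 m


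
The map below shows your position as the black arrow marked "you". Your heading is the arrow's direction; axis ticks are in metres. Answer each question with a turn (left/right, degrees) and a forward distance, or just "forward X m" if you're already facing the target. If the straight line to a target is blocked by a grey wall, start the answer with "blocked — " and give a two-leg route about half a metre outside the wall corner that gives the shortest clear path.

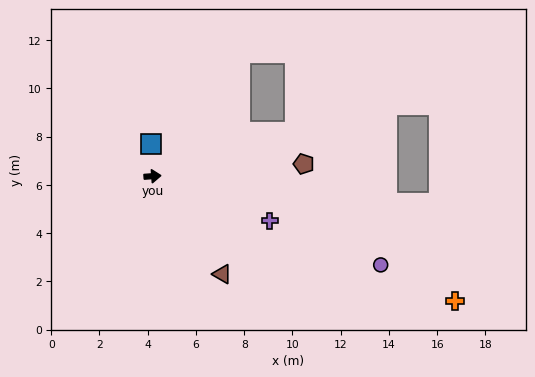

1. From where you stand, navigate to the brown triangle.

turn right 59°, forward 5.0 m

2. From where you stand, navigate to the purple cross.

turn right 25°, forward 5.2 m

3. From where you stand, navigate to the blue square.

turn left 88°, forward 1.3 m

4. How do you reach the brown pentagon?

forward 6.3 m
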